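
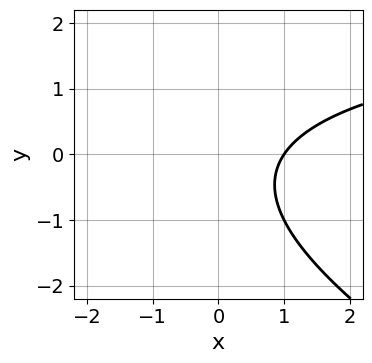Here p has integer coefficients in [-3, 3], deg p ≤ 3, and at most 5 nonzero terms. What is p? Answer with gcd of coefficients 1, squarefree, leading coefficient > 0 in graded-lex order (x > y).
(a) The degree is 2 — no degree-1 curve has this shape.
(b) Observable constraints: one x-axis crossing is at x = 1; it misses every integer gridline on the y-axis.
(c) These observations pin down the coefficients.

x*y + 2*y^2 - 3*x + y + 3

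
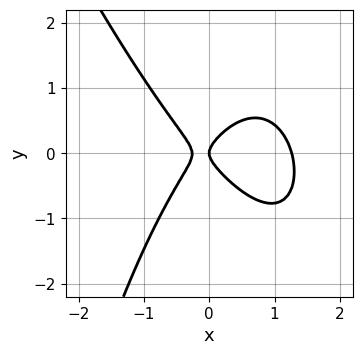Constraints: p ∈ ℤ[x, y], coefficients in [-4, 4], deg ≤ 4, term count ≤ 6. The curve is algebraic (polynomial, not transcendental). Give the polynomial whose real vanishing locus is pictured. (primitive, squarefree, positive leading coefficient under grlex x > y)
1. deg p = 3. The shape is more complex than any degree-2 curve.
2. Reading off the gridlines: it meets the x-axis at x = 0 (among the integer gridlines); it crosses the y-axis at the gridline y = 0.
3. Assembling these constraints gives the stated polynomial.

3*x^3 + x^2*y - 3*x^2 + 3*y^2 - x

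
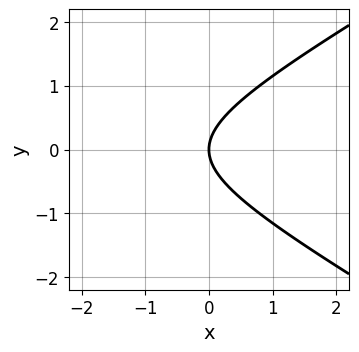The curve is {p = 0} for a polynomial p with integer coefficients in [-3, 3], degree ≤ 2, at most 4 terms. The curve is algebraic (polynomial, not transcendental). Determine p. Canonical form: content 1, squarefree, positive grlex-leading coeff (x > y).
x^2 - 3*y^2 + 3*x

First, the degree is 2 — no degree-1 curve has this shape.
Next, symmetries: the y ↦ −y reflection is a symmetry, so y appears only in even powers.
Then, against the integer gridlines: one y-axis crossing is at y = 0; it meets the x-axis at x = 0 (among the integer gridlines).
Finally, the integer polynomial consistent with all of this is the stated p.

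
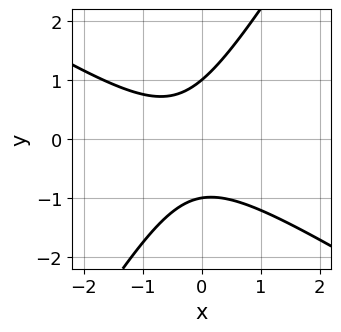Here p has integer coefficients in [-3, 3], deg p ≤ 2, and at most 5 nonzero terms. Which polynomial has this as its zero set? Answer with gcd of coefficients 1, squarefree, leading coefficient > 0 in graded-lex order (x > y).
(a) The degree is 2 — the shape is more complex than any degree-1 curve.
(b) Observable constraints: the y-axis gridline crossings are at y ∈ {-1, 1}; it misses every integer gridline on the x-axis.
(c) The integer polynomial consistent with all of this is the stated p.

3*x^2 + 3*x*y - 3*y^2 + 2*x + 3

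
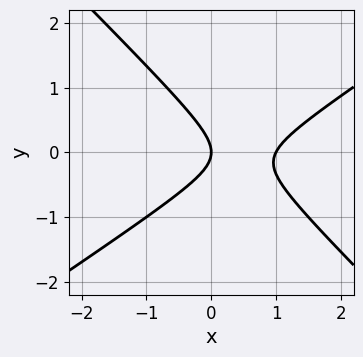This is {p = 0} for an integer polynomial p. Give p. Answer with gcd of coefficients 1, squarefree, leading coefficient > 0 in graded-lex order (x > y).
(a) The degree is 2 — a generic line meets the curve in up to 2 points.
(b) Observable constraints: one y-axis crossing is at y = 0; the x-axis gridline crossings are at x ∈ {0, 1}.
(c) Solving for integer coefficients yields p as stated.

2*x^2 - x*y - 3*y^2 - 2*x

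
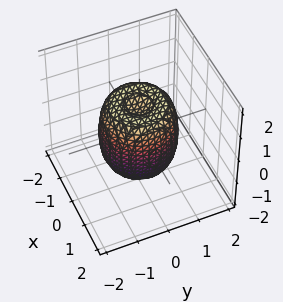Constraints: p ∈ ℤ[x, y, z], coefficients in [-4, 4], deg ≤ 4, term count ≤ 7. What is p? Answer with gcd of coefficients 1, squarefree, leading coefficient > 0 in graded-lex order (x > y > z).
2*x^4 + 4*x^2*y^2 + 2*y^4 - 2*x^2 - 2*y^2 + z^2 - 1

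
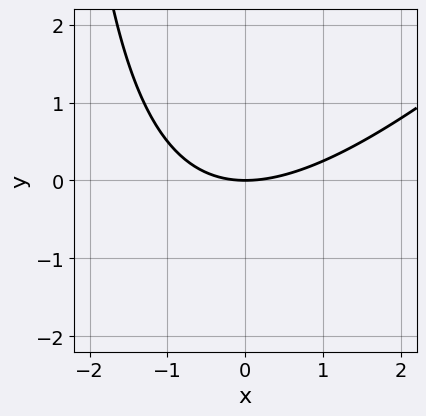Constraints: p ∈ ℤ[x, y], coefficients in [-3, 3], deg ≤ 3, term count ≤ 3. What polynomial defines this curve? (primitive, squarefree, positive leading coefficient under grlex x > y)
x^2 - x*y - 3*y

(a) The degree is 2 — no degree-1 curve has this shape.
(b) Reading off the gridlines: it crosses the y-axis at the gridline y = 0; it meets the x-axis at x = 0 (among the integer gridlines).
(c) Putting this together gives p.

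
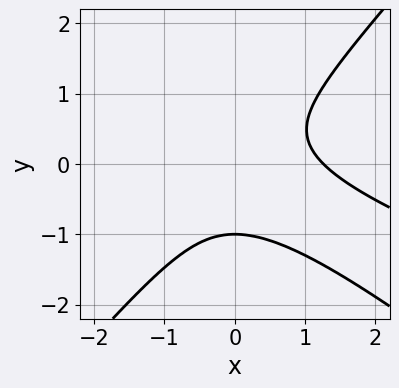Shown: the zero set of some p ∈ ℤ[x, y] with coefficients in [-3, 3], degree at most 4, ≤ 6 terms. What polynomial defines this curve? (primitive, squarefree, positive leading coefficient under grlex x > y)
1. deg p = 3. A generic line meets the curve in up to 3 points.
2. Checking where it meets the axes: it meets the y-axis at y = -1 (among the integer gridlines).
3. Putting this together gives p.

x^3 + 3*x^2*y - 3*y^3 - y^2 - 2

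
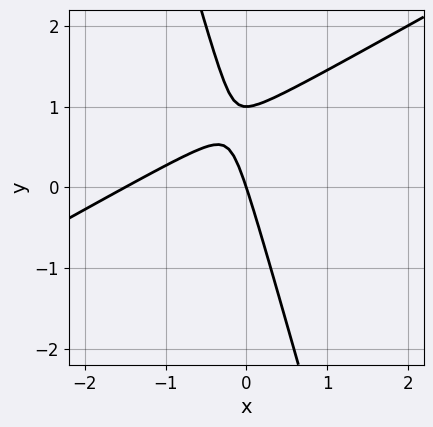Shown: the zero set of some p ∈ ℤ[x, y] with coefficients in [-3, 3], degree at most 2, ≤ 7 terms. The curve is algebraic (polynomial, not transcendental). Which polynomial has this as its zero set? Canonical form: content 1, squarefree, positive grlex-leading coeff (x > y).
2*x^2 - 3*x*y - y^2 + 3*x + y

First, the degree is 2 — no degree-1 curve has this shape.
Then, observable constraints: it crosses the x-axis at the gridline x = 0; the y-axis gridline crossings are at y ∈ {0, 1}.
Finally, assembling these constraints gives the stated polynomial.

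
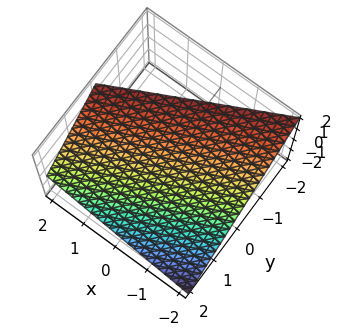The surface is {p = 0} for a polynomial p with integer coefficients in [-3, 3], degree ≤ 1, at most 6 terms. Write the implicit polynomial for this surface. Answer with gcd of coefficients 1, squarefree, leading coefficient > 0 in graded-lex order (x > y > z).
1. deg p = 1.
2. From the axis intercepts and sections: it crosses the y-axis at the gridline y = 1; one x-axis crossing is at x = -2; one z-axis crossing is at z = 1.
3. Solving for integer coefficients yields p as stated.

x - 2*y - 2*z + 2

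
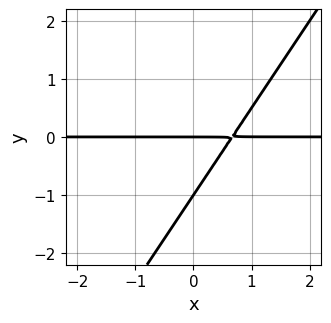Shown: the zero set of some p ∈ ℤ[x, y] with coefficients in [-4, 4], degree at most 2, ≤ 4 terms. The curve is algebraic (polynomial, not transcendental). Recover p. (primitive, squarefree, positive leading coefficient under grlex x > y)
First, the degree is 2 — the shape is more complex than any degree-1 curve.
Then, observable constraints: the y-axis gridline crossings are at y ∈ {-1, 0}; the visible x-axis segment lies entirely on the curve.
Finally, together with the visible shape, these determine p as stated.

3*x*y - 2*y^2 - 2*y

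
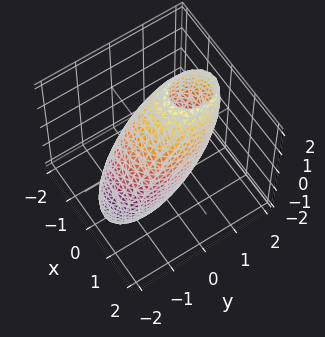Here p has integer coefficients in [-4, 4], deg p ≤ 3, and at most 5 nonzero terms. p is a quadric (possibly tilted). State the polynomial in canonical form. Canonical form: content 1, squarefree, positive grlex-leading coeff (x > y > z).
3*x^2 + 2*y^2 - 2*y*z + z^2 - 3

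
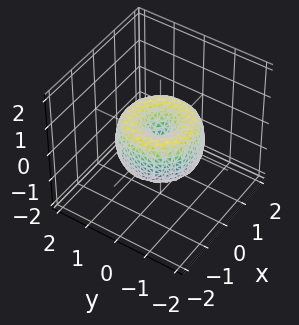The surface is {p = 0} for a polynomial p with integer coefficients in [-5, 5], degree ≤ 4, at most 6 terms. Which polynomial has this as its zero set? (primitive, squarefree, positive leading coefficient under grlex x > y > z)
2*x^4 + 4*x^2*y^2 + 2*y^4 - 3*x^2 - 3*y^2 + 2*z^2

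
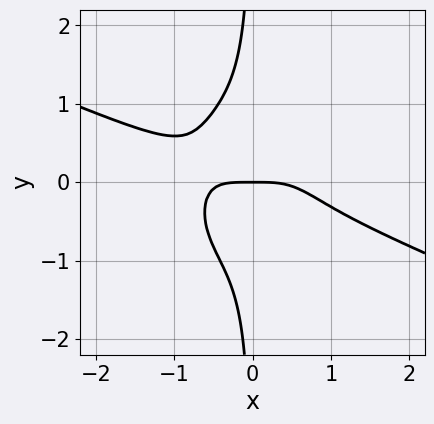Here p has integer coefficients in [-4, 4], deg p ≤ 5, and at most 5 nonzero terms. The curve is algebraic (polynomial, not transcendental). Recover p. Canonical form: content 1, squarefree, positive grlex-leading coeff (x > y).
x^4 + 2*x^3*y + 2*x*y^3 + y

The degree is 4 — a generic line meets the curve in up to 4 points.
From the visible intercepts: it crosses the y-axis at the gridline y = 0; it crosses the x-axis at the gridline x = 0.
Together with the visible shape, these determine p as stated.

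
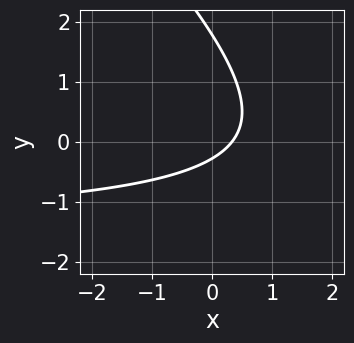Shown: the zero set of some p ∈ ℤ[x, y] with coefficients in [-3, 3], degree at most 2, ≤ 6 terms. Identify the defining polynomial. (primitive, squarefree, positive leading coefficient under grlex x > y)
2*x*y + 2*y^2 + 3*x - 3*y - 1

deg p = 2. No degree-1 curve has this shape.
Putting this together gives p.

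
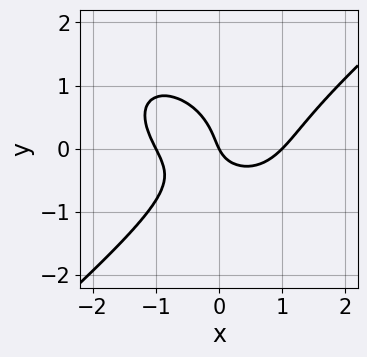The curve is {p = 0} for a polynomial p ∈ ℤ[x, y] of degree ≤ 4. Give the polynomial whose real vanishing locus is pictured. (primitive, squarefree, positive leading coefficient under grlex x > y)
First, the degree is 3 — no degree-2 curve has this shape.
Then, observable constraints: the x-axis gridline crossings are at x ∈ {-1, 0, 1}; it meets the y-axis at y = 0 (among the integer gridlines).
Finally, matching integer coefficients to the picture gives p.

2*x^3 - 3*y^3 - 3*x*y - 2*x - y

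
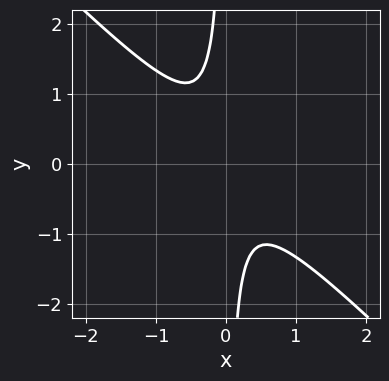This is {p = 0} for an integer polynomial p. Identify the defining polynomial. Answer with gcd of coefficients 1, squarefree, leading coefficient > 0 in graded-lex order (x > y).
3*x^2 + 3*x*y + 1

First, the degree is 2 — the shape is more complex than any degree-1 curve.
Then, observable constraints: no x-intercept at any integer in the box; no y-intercept at any integer in the box.
Finally, matching integer coefficients to the picture gives p.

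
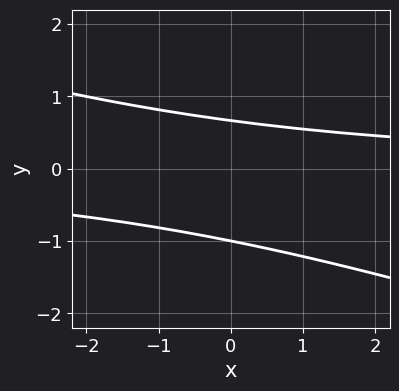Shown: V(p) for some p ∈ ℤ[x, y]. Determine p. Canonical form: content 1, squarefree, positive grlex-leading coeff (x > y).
x*y + 3*y^2 + y - 2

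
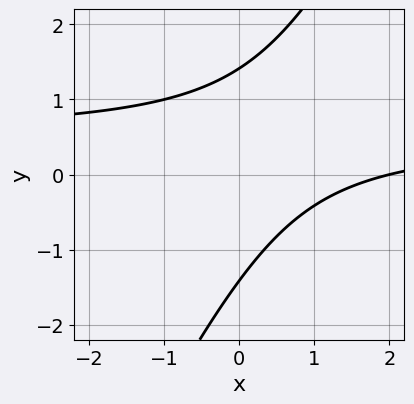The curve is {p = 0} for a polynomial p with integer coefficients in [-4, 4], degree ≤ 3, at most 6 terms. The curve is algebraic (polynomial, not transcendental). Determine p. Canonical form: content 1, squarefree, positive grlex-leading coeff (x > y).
(a) deg p = 2.
(b) Observable constraints: it crosses the x-axis at the gridline x = 2.
(c) Matching integer coefficients to the picture gives p.

2*x*y - y^2 - x + 2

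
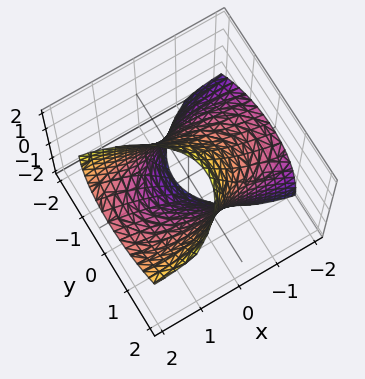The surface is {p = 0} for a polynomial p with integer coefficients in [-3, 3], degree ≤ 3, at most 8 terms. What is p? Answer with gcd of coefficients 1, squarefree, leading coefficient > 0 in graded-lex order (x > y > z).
x^2 - 3*x*z + 3*y^2 - 2*y*z + z^2 - 3

1. The degree is 2 — no degree-1 surface has this shape.
2. From the axis intercepts and sections: among the integer gridlines, it crosses the y-axis at y ∈ {-1, 1}.
3. Solving for integer coefficients yields p as stated.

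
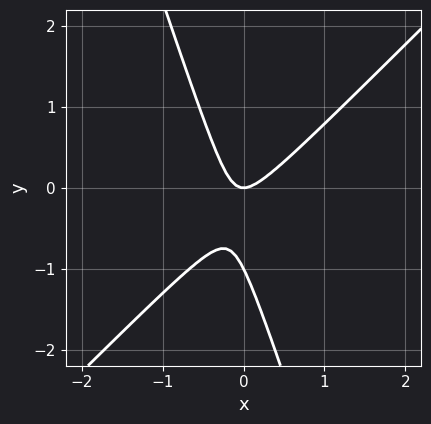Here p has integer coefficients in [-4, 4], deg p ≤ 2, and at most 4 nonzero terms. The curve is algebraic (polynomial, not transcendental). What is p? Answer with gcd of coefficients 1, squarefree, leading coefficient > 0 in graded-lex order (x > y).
1. The degree is 2 — no degree-1 curve has this shape.
2. From the visible intercepts: it meets the x-axis at x = 0 (among the integer gridlines); among the integer gridlines, it crosses the y-axis at y ∈ {-1, 0}.
3. Matching integer coefficients to the picture gives p.

3*x^2 - 2*x*y - y^2 - y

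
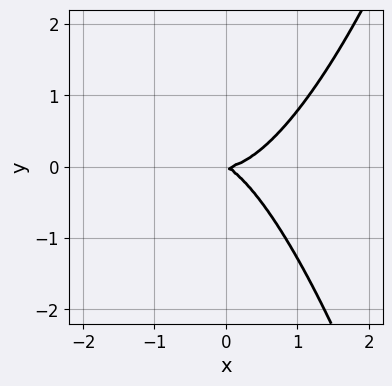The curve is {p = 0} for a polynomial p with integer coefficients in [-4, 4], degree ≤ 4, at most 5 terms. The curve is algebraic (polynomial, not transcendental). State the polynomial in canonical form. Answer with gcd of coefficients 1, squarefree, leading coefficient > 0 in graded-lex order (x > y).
(a) deg p = 3. A generic line meets the curve in up to 3 points.
(b) From the visible intercepts: one y-axis crossing is at y = 0; one x-axis crossing is at x = 0.
(c) Matching integer coefficients to the picture gives p.

2*x^3 - x*y - 2*y^2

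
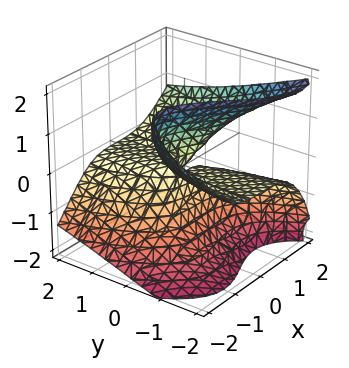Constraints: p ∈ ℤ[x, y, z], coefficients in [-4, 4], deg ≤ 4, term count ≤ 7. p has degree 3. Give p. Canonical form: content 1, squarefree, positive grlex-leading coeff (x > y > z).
x^3 - x*z^2 - z^3 - x*z - 3*y*z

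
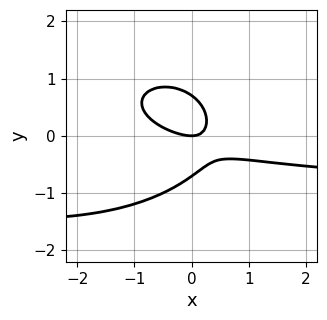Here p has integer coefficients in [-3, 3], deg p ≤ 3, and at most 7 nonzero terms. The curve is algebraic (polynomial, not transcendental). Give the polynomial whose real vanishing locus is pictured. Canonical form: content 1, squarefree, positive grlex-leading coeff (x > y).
Degree: no degree-2 curve has this shape, so deg p = 3.
From the axis intercepts and sections: it meets the x-axis at x = 0 (among the integer gridlines); it crosses the y-axis at the gridline y = 0.
Putting this together gives p.

x^2*y + 2*y^3 + x^2 + 2*x*y - y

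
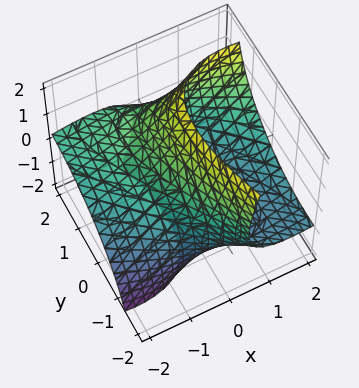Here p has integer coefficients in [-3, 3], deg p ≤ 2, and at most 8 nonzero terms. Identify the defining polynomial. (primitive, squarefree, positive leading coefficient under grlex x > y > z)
1. The degree is 2 — the shape is more complex than any degree-1 surface.
2. Matching integer coefficients to the picture gives p.

x^2 + 2*x*y - 3*x*z + y^2 + z^2 - 3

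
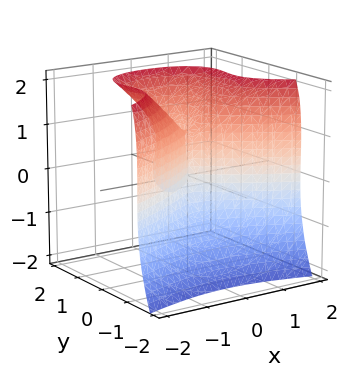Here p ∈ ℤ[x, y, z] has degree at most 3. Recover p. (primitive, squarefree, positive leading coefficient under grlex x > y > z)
(a) The degree is 3 — a generic line meets the surface in up to 3 points.
(b) Against the integer gridlines: among the integer gridlines, it crosses the z-axis at z ∈ {0, 1}; one x-axis crossing is at x = 0.
(c) Together with the visible shape, these determine p as stated.

3*y^3 - z^3 + 3*x^2 - 3*y^2 + z^2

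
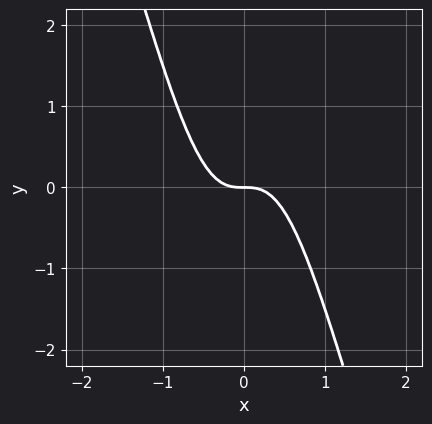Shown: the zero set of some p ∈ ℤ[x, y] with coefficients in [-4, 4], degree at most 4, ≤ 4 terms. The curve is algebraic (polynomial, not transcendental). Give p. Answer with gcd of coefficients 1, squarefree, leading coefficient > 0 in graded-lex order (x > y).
deg p = 3. A generic line meets the curve in up to 3 points.
From the visible intercepts: it meets the x-axis at x = 0 (among the integer gridlines); it meets the y-axis at y = 0 (among the integer gridlines).
Solving for integer coefficients yields p as stated.

3*x^3 + x^2*y + y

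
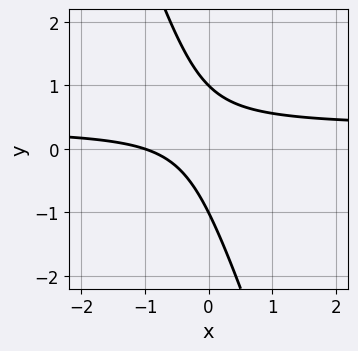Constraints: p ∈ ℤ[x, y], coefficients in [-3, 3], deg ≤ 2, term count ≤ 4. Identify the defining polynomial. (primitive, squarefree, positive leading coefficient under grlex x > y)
1. deg p = 2. A generic line meets the curve in up to 2 points.
2. Observable constraints: among the integer gridlines, it crosses the y-axis at y ∈ {-1, 1}; one x-axis crossing is at x = -1.
3. The integer polynomial consistent with all of this is the stated p.

3*x*y + y^2 - x - 1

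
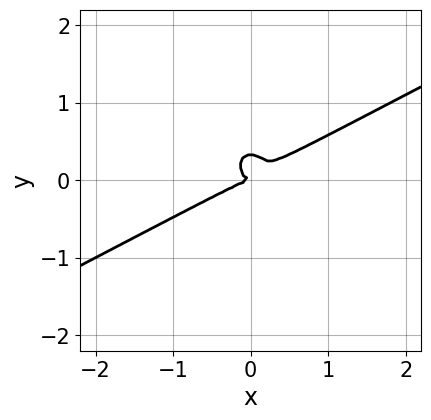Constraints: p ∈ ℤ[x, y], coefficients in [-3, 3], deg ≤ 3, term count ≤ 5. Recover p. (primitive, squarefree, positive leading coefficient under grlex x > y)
First, deg p = 3.
Next, from the axis intercepts and sections: one y-axis crossing is at y = 0; one x-axis crossing is at x = 0.
Finally, fitting integer coefficients to these (and the overall shape) gives p.

2*x^3 - 3*x^2*y - 3*y^3 + y^2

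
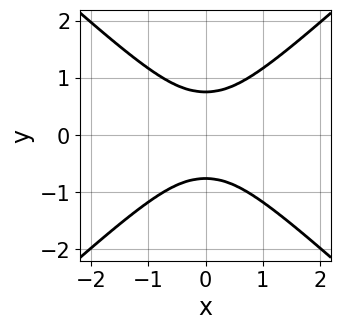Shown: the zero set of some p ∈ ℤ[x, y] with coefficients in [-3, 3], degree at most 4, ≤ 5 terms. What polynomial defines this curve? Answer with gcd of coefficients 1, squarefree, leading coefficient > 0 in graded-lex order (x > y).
3*x^4 - x^2*y^2 - 3*y^4 + 3*x^2 + 1

(a) The degree is 4 — the shape is more complex than any degree-3 curve.
(b) Symmetries: the y ↦ −y reflection is a symmetry, so y appears only in even powers; it's symmetric under x → −x, forcing even powers of x.
(c) Reading off the gridlines: no x-intercept at any integer in the box.
(d) Putting this together gives p.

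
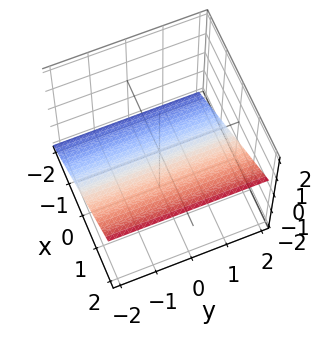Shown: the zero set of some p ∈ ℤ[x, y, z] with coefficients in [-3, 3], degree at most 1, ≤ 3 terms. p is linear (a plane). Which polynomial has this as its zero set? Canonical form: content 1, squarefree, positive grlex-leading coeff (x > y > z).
Degree: the surface is flat (a plane), so deg p = 1.
From the axis intercepts and sections: no y-intercept at any integer in the box; it crosses the x-axis at the gridline x = 1.
Putting this together gives p.

2*x - 3*z - 2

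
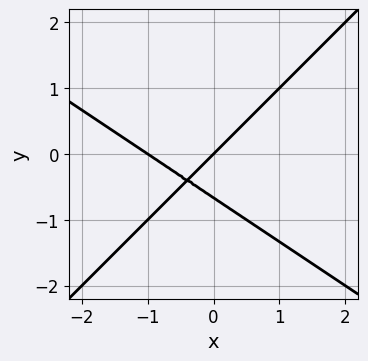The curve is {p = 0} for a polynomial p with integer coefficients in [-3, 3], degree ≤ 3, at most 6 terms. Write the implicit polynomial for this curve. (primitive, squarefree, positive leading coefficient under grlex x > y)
First, the degree is 2 — the shape is more complex than any degree-1 curve.
Then, observable constraints: one y-axis crossing is at y = 0; the x-axis gridline crossings are at x ∈ {-1, 0}.
Finally, putting this together gives p.

2*x^2 + x*y - 3*y^2 + 2*x - 2*y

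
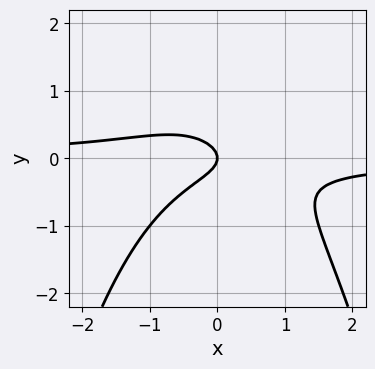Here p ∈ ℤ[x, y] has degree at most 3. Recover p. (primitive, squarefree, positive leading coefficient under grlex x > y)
The degree is 3 — no degree-2 curve has this shape.
From the axis intercepts and sections: it crosses the y-axis at the gridline y = 0; it crosses the x-axis at the gridline x = 0.
These observations pin down the coefficients.

2*x^2*y + 3*y^2 + x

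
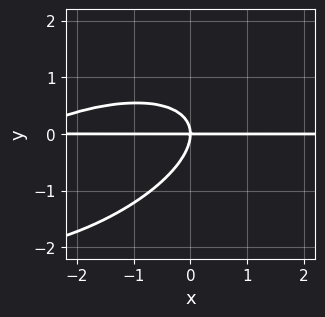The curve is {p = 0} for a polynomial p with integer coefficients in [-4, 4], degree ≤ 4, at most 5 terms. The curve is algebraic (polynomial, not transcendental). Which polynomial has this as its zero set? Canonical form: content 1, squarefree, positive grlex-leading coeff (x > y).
(a) deg p = 3. No degree-2 curve has this shape.
(b) Reading off the gridlines: one y-axis crossing is at y = 0; the visible x-axis segment lies entirely on the curve.
(c) Solving for integer coefficients yields p as stated.

x^2*y - 2*x*y^2 + 3*y^3 + 3*x*y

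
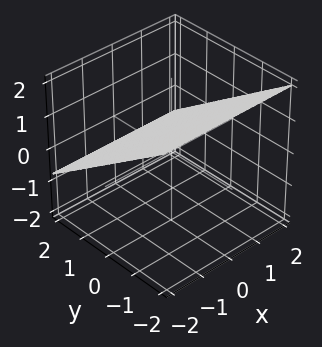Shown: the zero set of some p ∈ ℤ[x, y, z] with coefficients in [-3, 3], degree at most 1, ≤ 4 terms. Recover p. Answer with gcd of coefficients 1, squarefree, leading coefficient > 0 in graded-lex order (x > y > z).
(a) The degree is 1 — the surface is flat (a plane).
(b) Against the integer gridlines: it meets the y-axis at y = 1 (among the integer gridlines); it misses every integer gridline on the x-axis.
(c) Assembling these constraints gives the stated polynomial.

2*y + 3*z - 2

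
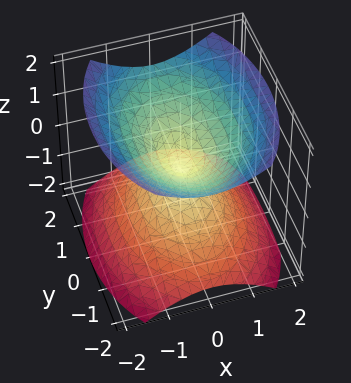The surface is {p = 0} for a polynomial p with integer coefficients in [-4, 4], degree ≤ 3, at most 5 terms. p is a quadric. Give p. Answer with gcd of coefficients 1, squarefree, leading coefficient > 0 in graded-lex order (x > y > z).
2*x^2 + y^2 - 2*z^2

(a) There are 2 components. Treating them together as one polynomial.
(b) deg p = 2. A double cone through the origin; a quadric.
(c) Symmetries: the x ↦ −x reflection is a symmetry, so x appears only in even powers; the z ↦ −z reflection is a symmetry, so z appears only in even powers; the y ↦ −y reflection is a symmetry, so y appears only in even powers.
(d) From the axis intercepts and sections: it meets the y-axis at y = 0 (among the integer gridlines); it meets the z-axis at z = 0 (among the integer gridlines).
(e) Fitting integer coefficients to these (and the overall shape) gives p.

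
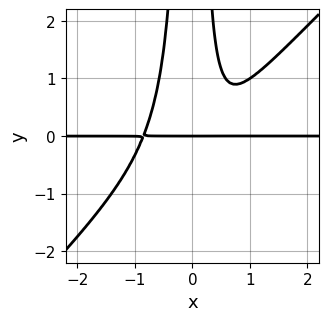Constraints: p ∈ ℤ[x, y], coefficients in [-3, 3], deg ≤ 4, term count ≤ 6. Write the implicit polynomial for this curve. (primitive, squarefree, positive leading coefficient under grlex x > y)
The degree is 4 — the shape is more complex than any degree-3 curve.
Observable constraints: every point of the x-axis in the box is on the curve; it meets the y-axis at y = 0 (among the integer gridlines).
Together with the visible shape, these determine p as stated.

3*x^3*y - 3*x^2*y^2 - x*y + y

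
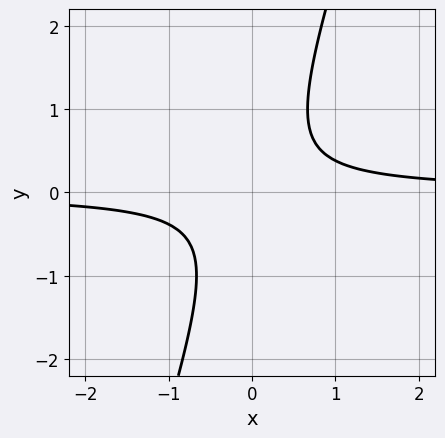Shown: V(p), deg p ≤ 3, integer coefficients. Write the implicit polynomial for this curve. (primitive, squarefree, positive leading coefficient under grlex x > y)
3*x*y - y^2 - 1

First, deg p = 2. The shape is more complex than any degree-1 curve.
Then, against the integer gridlines: the curve avoids every integer y-axis point in the box; it misses every integer gridline on the x-axis.
Finally, together with the visible shape, these determine p as stated.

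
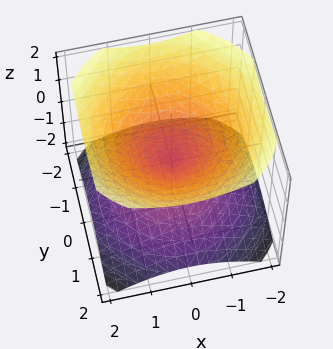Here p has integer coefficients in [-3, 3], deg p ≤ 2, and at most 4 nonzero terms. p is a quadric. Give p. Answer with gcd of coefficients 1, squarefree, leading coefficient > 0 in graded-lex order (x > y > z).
2*x^2 + 2*y^2 - 3*z^2

The picture has 2 separate pieces. They look like related sheets of one shape, so recover p as a whole.
The degree is 2 — two nappes meeting at a single point; a quadric.
Symmetries: the surface is invariant under rotation about z: p = q(x² + y², z); it's symmetric under z → −z, forcing even powers of z.
Checking where it meets the axes: a circular section at z = -1 has radius between 1 and 2; one x-axis crossing is at x = 0; it crosses the z-axis at the gridline z = 0; it meets the y-axis at y = 0 (among the integer gridlines).
Together with the visible shape, these determine p as stated.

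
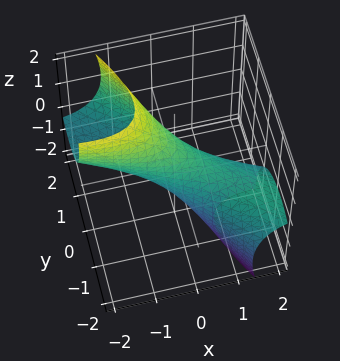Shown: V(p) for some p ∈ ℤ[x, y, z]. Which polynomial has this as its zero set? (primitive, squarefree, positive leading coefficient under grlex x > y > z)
First, degree: a generic line meets the surface in up to 2 points, so deg p = 2.
Next, from the axis intercepts and sections: among the integer gridlines, it crosses the x-axis at x ∈ {-1, 1}; among the integer gridlines, it crosses the z-axis at z ∈ {-1, 1}.
Finally, the integer polynomial consistent with all of this is the stated p.

x^2 + 3*x*y + 2*x*z + 2*y^2 + z^2 - 1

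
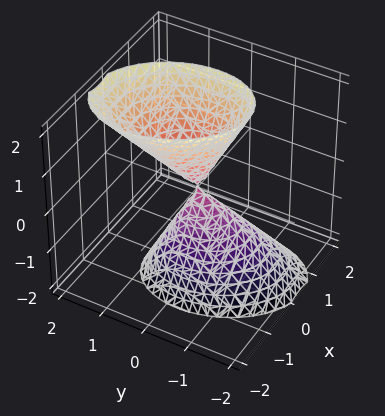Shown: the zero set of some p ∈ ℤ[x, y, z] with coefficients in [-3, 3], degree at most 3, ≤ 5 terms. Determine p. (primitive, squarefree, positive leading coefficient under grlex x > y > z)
First, the picture has 2 separate pieces. Treating them together as one polynomial.
Then, the degree is 2 — no degree-1 surface has this shape.
Next, from the visible intercepts: one z-axis crossing is at z = 0; one x-axis crossing is at x = 0; it crosses the y-axis at the gridline y = 0.
Finally, assembling these constraints gives the stated polynomial.

3*x^2 + x*y + 2*y^2 - y*z - z^2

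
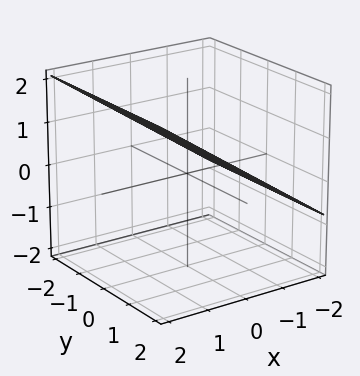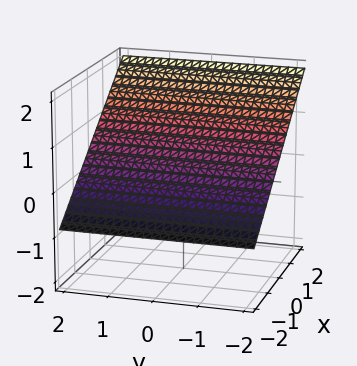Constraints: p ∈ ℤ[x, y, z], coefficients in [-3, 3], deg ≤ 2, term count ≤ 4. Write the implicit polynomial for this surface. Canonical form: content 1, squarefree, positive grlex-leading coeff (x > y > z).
First, deg p = 1.
Next, from the axis intercepts and sections: one x-axis crossing is at x = -1; the surface avoids every integer y-axis point in the box.
Finally, solving for integer coefficients yields p as stated.

2*x - 3*z + 2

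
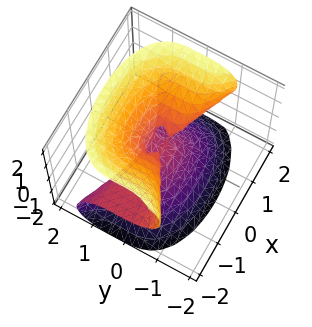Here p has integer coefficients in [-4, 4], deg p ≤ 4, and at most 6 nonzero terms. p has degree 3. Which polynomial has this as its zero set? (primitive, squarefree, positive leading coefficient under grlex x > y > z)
1. deg p = 3.
2. Observable constraints: it meets the z-axis at z = 0 (among the integer gridlines); the visible x-axis segment lies entirely on the surface; one y-axis crossing is at y = 0.
3. Assembling these constraints gives the stated polynomial.

x^2*z + 2*y^3 - z^3 - y^2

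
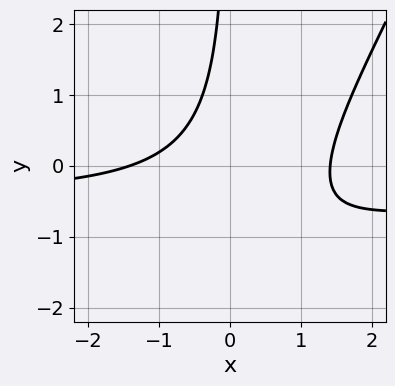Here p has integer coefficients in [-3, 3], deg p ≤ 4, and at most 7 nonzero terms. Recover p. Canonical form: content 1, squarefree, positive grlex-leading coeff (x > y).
2*x^2*y - x*y^2 + x^2 - 3*x*y - 2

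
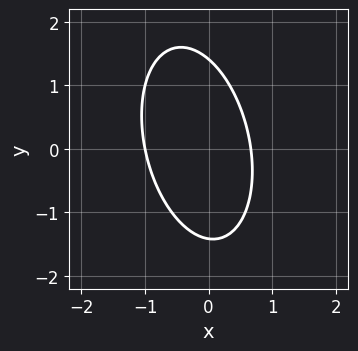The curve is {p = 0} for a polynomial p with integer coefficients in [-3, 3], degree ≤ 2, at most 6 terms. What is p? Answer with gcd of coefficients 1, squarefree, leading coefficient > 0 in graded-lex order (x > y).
First, the degree is 2 — the shape is more complex than any degree-1 curve.
Then, observable constraints: it meets the x-axis at x = -1 (among the integer gridlines).
Finally, solving for integer coefficients yields p as stated.

3*x^2 + x*y + y^2 + x - 2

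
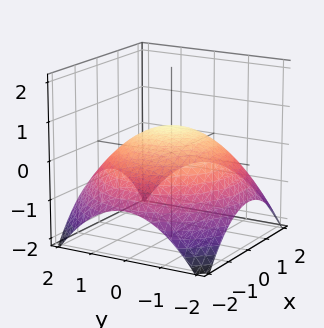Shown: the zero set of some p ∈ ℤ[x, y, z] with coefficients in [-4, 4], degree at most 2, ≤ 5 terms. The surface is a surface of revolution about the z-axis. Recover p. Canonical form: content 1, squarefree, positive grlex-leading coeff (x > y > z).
deg p = 2. The shape is more complex than any degree-1 surface.
Symmetry: the surface is invariant under rotation about z: p = q(x² + y², z).
From the visible intercepts: a circular section at z = 0 has radius between 1 and 2.
Solving for integer coefficients yields p as stated.

x^2 + y^2 + 3*z - 2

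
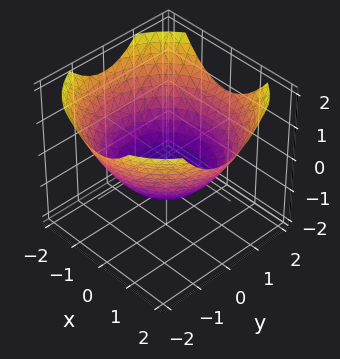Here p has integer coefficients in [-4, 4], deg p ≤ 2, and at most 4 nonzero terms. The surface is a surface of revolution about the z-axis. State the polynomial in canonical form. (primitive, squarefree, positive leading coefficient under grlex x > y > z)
(a) deg p = 2. No degree-1 surface has this shape.
(b) By symmetry, the z-axis is an axis of rotation, so x and y enter only as x² + y².
(c) Against the integer gridlines: a circular section at z = 0 has radius between 1 and 2; it crosses the z-axis at the gridline z = -1.
(d) Fitting integer coefficients to these (and the overall shape) gives p.

x^2 + y^2 - 2*z - 2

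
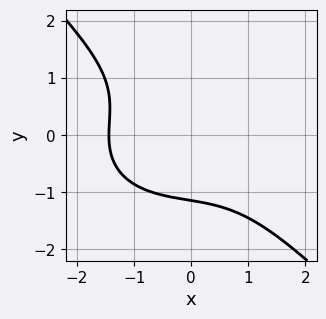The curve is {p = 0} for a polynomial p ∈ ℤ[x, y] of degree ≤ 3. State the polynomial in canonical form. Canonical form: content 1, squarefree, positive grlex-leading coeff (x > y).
First, the degree is 3 — no degree-2 curve has this shape.
Finally, the integer polynomial consistent with all of this is the stated p.

x^3 + x*y^2 + 2*y^3 + 3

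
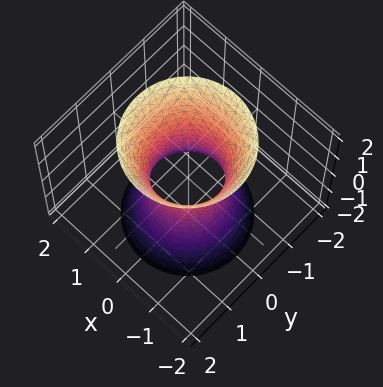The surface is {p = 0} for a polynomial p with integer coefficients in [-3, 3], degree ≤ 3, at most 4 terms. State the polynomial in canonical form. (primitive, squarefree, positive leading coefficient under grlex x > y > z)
3*x^2 + 3*y^2 - z^2 - 2

(a) Degree: one connected sheet with a waist; a quadric, so deg p = 2.
(b) Symmetries: the z ↦ −z reflection is a symmetry, so z appears only in even powers; rotational symmetry about the z-axis ⇒ p depends on x, y only through x² + y².
(c) Checking where it meets the axes: a circular section at z = 1 has radius exactly 1; no z-intercept at any integer in the box.
(d) The integer polynomial consistent with all of this is the stated p.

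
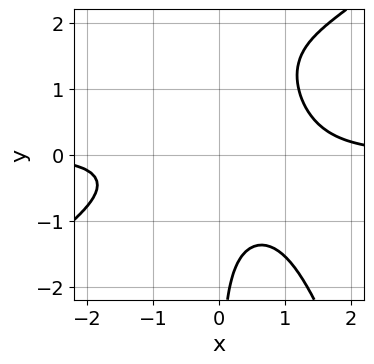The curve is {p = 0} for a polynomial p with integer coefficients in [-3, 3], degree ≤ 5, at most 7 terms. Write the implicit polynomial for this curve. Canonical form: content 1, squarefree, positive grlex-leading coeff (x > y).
2*x^3*y - 2*x^2*y^2 - x*y^3 + 3*x*y^2 - 3

(a) The degree is 4 — the shape is more complex than any degree-3 curve.
(b) From the axis intercepts and sections: the curve avoids every integer x-axis point in the box; no y-intercept at any integer in the box.
(c) These observations pin down the coefficients.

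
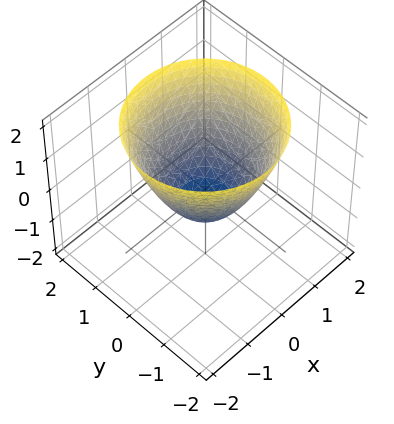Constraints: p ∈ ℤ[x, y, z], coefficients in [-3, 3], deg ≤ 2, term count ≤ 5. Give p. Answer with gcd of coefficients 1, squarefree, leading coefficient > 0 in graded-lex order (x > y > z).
3*x^2 + 3*y^2 - 3*z - 2

1. The degree is 2 — the shape is more complex than any degree-1 surface.
2. Symmetries: the surface is invariant under rotation about z: p = q(x² + y², z).
3. Reading off the gridlines: a circular section at z = 1 has radius between 1 and 2.
4. The integer polynomial consistent with all of this is the stated p.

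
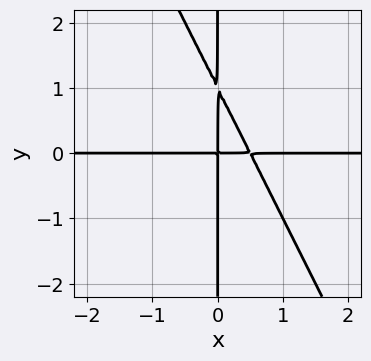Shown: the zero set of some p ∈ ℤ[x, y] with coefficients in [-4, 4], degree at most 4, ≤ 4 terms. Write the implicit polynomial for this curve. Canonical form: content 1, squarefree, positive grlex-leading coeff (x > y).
First, degree: a generic line meets the curve in up to 3 points, so deg p = 3.
Next, checking where it meets the axes: the visible x-axis segment lies entirely on the curve; the visible y-axis segment lies entirely on the curve.
Finally, putting this together gives p.

2*x^2*y + x*y^2 - x*y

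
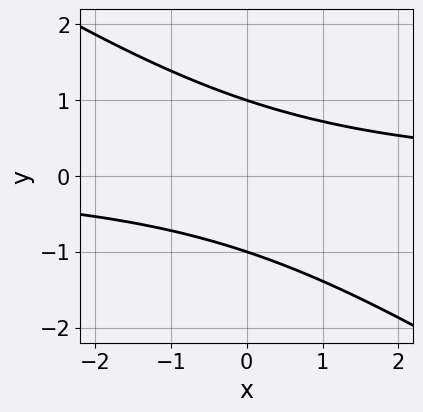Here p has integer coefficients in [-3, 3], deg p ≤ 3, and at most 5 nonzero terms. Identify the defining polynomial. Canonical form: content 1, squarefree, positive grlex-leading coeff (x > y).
First, degree: no degree-1 curve has this shape, so deg p = 2.
Then, against the integer gridlines: no x-intercept at any integer in the box; the y-axis gridline crossings are at y ∈ {-1, 1}.
Finally, together with the visible shape, these determine p as stated.

2*x*y + 3*y^2 - 3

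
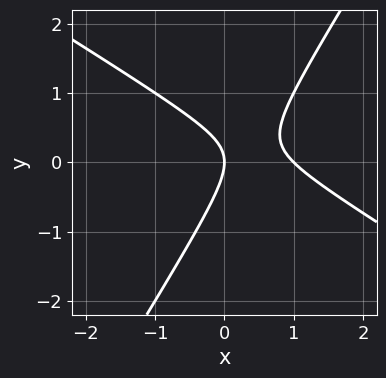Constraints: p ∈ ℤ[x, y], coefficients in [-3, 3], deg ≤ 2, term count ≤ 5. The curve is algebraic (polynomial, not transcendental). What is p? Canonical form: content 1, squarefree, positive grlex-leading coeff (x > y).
x^2 + x*y - y^2 - x

1. The degree is 2 — no degree-1 curve has this shape.
2. Checking where it meets the axes: it crosses the y-axis at the gridline y = 0; among the integer gridlines, it crosses the x-axis at x ∈ {0, 1}.
3. Together with the visible shape, these determine p as stated.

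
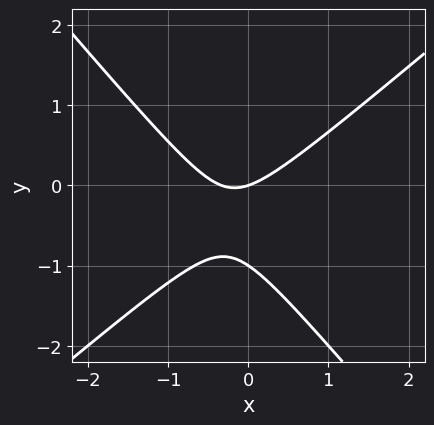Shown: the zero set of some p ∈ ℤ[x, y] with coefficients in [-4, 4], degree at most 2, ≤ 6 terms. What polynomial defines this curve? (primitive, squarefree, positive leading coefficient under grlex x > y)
3*x^2 - x*y - 3*y^2 + x - 3*y

First, deg p = 2. A generic line meets the curve in up to 2 points.
Next, reading off the gridlines: the y-axis gridline crossings are at y ∈ {-1, 0}; it crosses the x-axis at the gridline x = 0.
Finally, solving for integer coefficients yields p as stated.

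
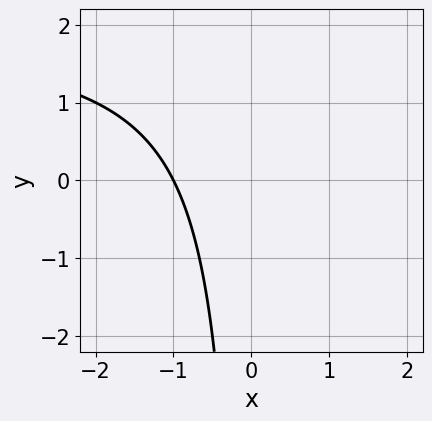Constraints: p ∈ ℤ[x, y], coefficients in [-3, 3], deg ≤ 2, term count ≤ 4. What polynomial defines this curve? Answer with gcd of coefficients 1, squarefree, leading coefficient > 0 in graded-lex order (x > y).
x*y - 2*x - 2

deg p = 2. A generic line meets the curve in up to 2 points.
From the axis intercepts and sections: it misses every integer gridline on the y-axis; it meets the x-axis at x = -1 (among the integer gridlines).
These observations pin down the coefficients.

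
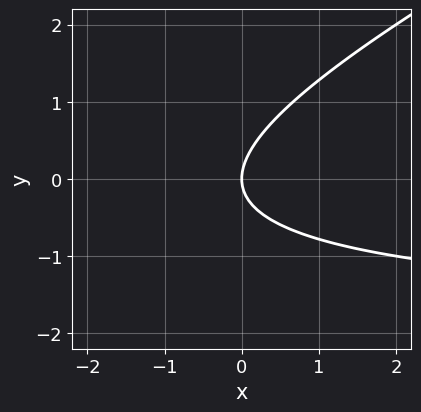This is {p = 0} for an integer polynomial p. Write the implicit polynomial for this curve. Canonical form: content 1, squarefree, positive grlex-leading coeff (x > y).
First, degree: no degree-1 curve has this shape, so deg p = 2.
Next, reading off the gridlines: it meets the y-axis at y = 0 (among the integer gridlines); one x-axis crossing is at x = 0.
Finally, matching integer coefficients to the picture gives p.

x*y - 2*y^2 + 2*x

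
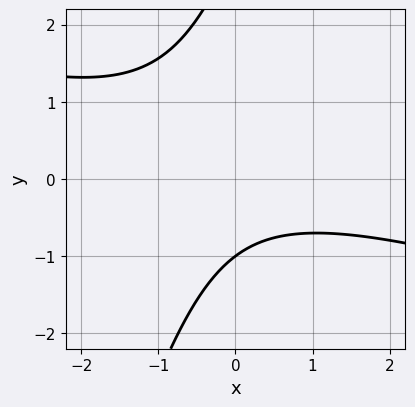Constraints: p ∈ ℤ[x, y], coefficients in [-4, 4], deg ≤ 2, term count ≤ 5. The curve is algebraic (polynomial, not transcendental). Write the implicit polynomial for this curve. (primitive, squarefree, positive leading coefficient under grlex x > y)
The degree is 2 — the shape is more complex than any degree-1 curve.
From the visible intercepts: it crosses the y-axis at the gridline y = -1; no x-intercept at any integer in the box.
The integer polynomial consistent with all of this is the stated p.

x^2 + 3*x*y - y^2 + 2*y + 3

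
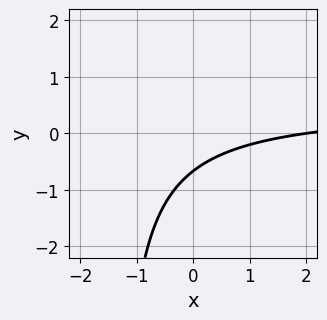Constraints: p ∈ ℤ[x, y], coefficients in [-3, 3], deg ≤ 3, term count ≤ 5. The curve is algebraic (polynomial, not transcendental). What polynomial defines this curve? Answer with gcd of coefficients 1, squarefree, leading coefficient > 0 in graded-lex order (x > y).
First, deg p = 2. No degree-1 curve has this shape.
Then, observable constraints: one x-axis crossing is at x = 2.
Finally, assembling these constraints gives the stated polynomial.

2*x*y - x + 3*y + 2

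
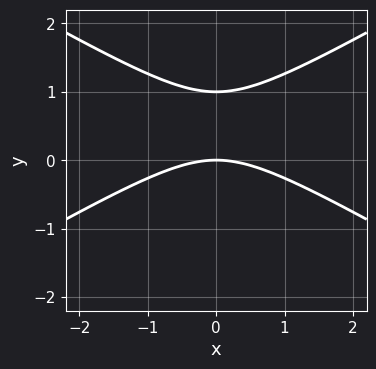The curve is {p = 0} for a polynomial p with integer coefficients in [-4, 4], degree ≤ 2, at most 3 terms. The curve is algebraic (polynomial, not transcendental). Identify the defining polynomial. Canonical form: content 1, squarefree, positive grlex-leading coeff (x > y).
x^2 - 3*y^2 + 3*y

1. deg p = 2.
2. Symmetries: mirror symmetry x ↦ −x ⇒ only even powers of x.
3. Observable constraints: one x-axis crossing is at x = 0; the y-axis gridline crossings are at y ∈ {0, 1}.
4. Solving for integer coefficients yields p as stated.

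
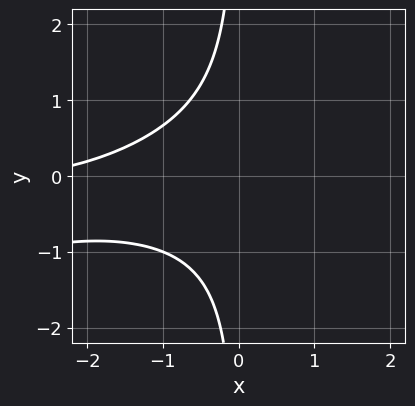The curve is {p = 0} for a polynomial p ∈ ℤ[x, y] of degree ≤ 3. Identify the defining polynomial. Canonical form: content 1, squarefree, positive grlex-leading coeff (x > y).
x^2*y - 3*x*y^2 - x - 3

The degree is 3 — a generic line meets the curve in up to 3 points.
From the axis intercepts and sections: no y-intercept at any integer in the box; no x-intercept at any integer in the box.
Putting this together gives p.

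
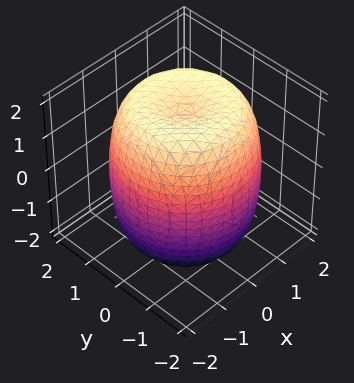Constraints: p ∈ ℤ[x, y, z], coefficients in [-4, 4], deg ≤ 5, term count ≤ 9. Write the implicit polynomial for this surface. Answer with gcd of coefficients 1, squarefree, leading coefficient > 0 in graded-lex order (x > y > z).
x^4 + 2*x^2*y^2 + y^4 - 2*x^2 - 2*y^2 + z^2 - 3

Degree: a generic line meets the surface in up to 4 points, so deg p = 4.
Symmetries: rotational symmetry about the z-axis ⇒ p depends on x, y only through x² + y².
From the axis intercepts and sections: a circular section at z = -2 has radius exactly 1.
Solving for integer coefficients yields p as stated.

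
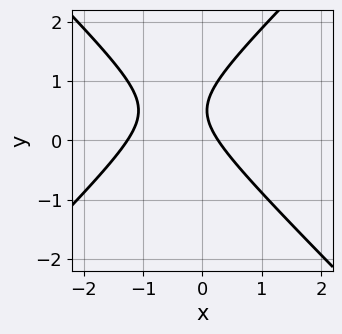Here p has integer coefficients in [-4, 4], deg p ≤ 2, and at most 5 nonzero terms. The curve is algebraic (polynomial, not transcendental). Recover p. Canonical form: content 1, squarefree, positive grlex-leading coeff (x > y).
3*x^2 - 3*y^2 + 3*x + 3*y - 1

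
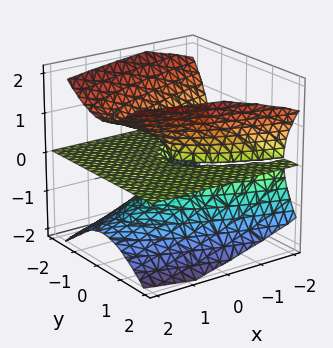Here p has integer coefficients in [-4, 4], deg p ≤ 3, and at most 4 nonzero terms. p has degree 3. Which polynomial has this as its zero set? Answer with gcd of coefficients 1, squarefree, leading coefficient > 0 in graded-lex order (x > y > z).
I count 2 distinct pieces.
Degree: no degree-2 surface has this shape, so deg p = 3.
Observable constraints: it meets the z-axis at z = 0 (among the integer gridlines); every point of the x-axis in the box is on the surface.
Putting this together gives p.

y^2*z - z^3 + x*z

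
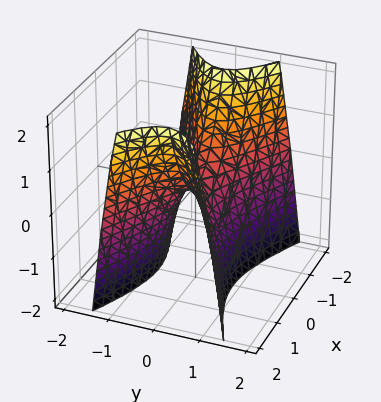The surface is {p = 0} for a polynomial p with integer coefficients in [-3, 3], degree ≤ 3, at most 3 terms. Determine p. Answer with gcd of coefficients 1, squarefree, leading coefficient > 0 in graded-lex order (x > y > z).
First, deg p = 2.
Next, symmetries: it's symmetric under x → −x, forcing even powers of x; the y ↦ −y reflection is a symmetry, so y appears only in even powers.
Next, checking where it meets the axes: it crosses the y-axis at the gridline y = 0; it crosses the x-axis at the gridline x = 0.
Finally, putting this together gives p.

x^2 - 3*y^2 - z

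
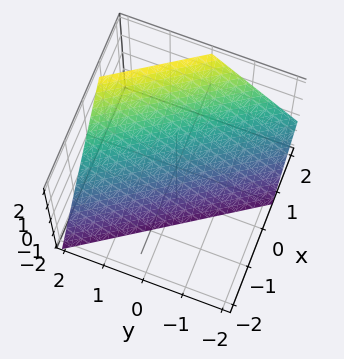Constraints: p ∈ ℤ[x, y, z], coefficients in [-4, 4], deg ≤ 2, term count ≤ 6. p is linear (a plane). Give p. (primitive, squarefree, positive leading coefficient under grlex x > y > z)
3*x + 2*y - 2*z - 2

Degree: the surface is flat (a plane), so deg p = 1.
Reading off the gridlines: one z-axis crossing is at z = -1; it crosses the y-axis at the gridline y = 1.
Putting this together gives p.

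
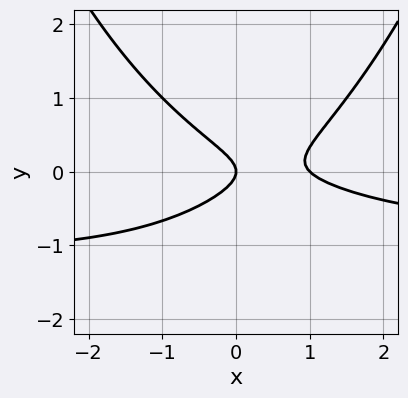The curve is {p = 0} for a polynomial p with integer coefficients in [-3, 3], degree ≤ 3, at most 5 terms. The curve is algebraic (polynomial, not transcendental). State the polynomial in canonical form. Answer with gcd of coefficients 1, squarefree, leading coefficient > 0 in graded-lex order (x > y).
x^2*y + x^2 - 3*y^2 - x

The degree is 3 — a generic line meets the curve in up to 3 points.
From the axis intercepts and sections: the x-axis gridline crossings are at x ∈ {0, 1}; one y-axis crossing is at y = 0.
These observations pin down the coefficients.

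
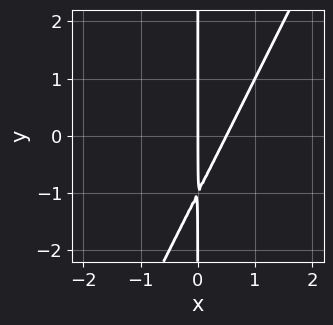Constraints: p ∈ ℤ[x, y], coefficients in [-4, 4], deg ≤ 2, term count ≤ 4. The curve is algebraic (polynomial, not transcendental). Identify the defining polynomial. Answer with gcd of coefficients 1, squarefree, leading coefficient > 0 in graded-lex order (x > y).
2*x^2 - x*y - x

1. deg p = 2. The shape is more complex than any degree-1 curve.
2. Reading off the gridlines: the visible y-axis segment lies entirely on the curve; it meets the x-axis at x = 0 (among the integer gridlines).
3. Matching integer coefficients to the picture gives p.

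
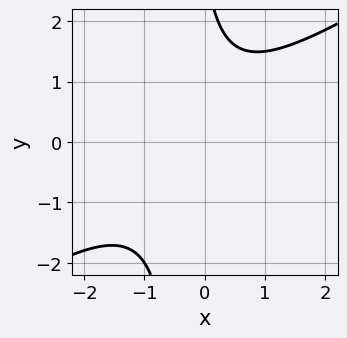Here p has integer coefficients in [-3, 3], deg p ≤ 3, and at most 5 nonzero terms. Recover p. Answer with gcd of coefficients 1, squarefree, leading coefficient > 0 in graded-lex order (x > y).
Degree: a generic line meets the curve in up to 2 points, so deg p = 2.
Observable constraints: no x-intercept at any integer in the box; the curve avoids every integer y-axis point in the box.
Together with the visible shape, these determine p as stated.

2*x^2 - 3*x*y + x - y + 3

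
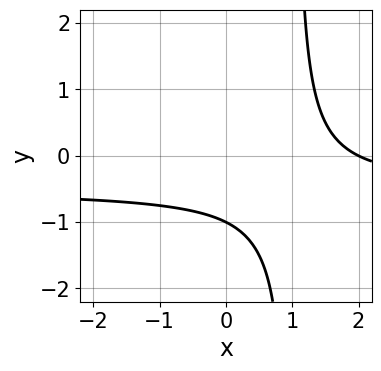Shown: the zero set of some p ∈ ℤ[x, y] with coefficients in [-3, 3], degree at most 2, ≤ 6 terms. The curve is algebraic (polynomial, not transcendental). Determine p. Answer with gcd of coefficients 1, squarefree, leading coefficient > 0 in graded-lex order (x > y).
2*x*y + x - 2*y - 2

(a) The degree is 2 — a generic line meets the curve in up to 2 points.
(b) From the axis intercepts and sections: it meets the x-axis at x = 2 (among the integer gridlines); it crosses the y-axis at the gridline y = -1.
(c) Putting this together gives p.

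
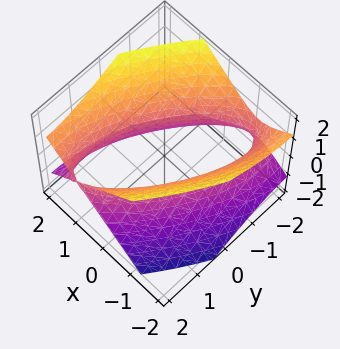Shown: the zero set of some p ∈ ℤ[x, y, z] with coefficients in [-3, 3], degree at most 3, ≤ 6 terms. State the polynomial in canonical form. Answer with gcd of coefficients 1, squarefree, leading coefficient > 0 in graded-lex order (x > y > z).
2*x^2 - 2*x*y + y^2 - 2*z^2 - 2

First, deg p = 2.
Next, observable constraints: it misses every integer gridline on the z-axis; among the integer gridlines, it crosses the x-axis at x ∈ {-1, 1}.
Finally, solving for integer coefficients yields p as stated.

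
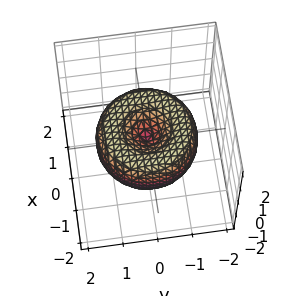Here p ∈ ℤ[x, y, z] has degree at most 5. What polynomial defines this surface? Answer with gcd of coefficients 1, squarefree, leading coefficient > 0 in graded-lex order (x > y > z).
x^4 + 2*x^2*y^2 + y^4 - 2*x^2 - 2*y^2 + 2*z^2

First, deg p = 4. No degree-3 surface has this shape.
Then, symmetries: the z-axis is an axis of rotation, so x and y enter only as x² + y².
Then, from the visible intercepts: it crosses the x-axis at the gridline x = 0; it meets the y-axis at y = 0 (among the integer gridlines).
Finally, putting this together gives p.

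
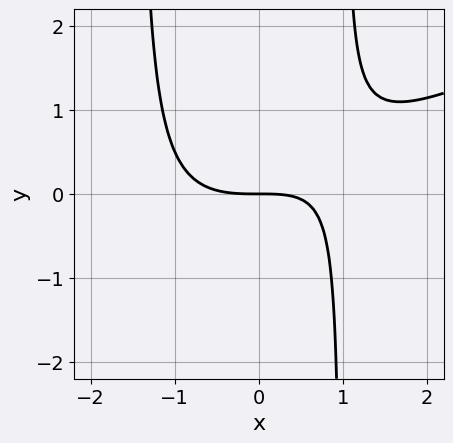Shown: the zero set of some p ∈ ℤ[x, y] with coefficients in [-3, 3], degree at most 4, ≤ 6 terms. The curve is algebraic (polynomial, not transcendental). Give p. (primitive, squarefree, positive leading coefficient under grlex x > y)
x^3 - 2*x^2*y - x*y + 3*y

Degree: a generic line meets the curve in up to 3 points, so deg p = 3.
From the visible intercepts: it crosses the x-axis at the gridline x = 0; one y-axis crossing is at y = 0.
Fitting integer coefficients to these (and the overall shape) gives p.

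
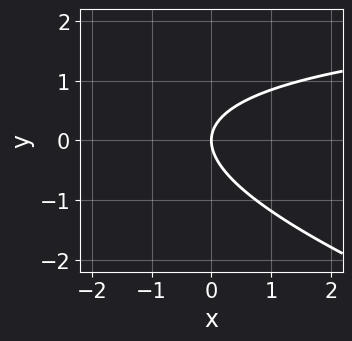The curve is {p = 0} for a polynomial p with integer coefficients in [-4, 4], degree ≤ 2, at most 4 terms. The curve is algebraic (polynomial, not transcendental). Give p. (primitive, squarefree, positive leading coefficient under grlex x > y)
x*y + 3*y^2 - 3*x

(a) Degree: a generic line meets the curve in up to 2 points, so deg p = 2.
(b) Reading off the gridlines: it meets the y-axis at y = 0 (among the integer gridlines); it crosses the x-axis at the gridline x = 0.
(c) Solving for integer coefficients yields p as stated.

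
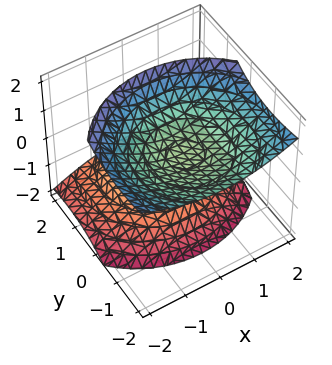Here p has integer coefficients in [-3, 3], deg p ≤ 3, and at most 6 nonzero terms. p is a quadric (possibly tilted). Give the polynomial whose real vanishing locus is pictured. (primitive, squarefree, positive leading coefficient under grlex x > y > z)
2*x^2 + 2*y^2 + 3*y*z - 3*z^2 + 2

There are 2 components. They look like related sheets of one shape, so recover p as a whole.
The degree is 2 — no degree-1 surface has this shape.
From the visible intercepts: no x-intercept at any integer in the box; no y-intercept at any integer in the box.
Solving for integer coefficients yields p as stated.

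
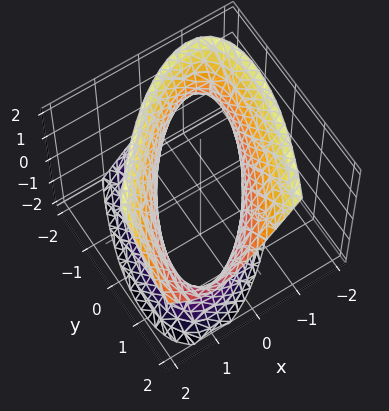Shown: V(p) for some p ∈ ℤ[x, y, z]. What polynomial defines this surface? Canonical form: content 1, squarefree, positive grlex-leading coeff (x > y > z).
Degree: no degree-1 surface has this shape, so deg p = 2.
Reading off the gridlines: among the integer gridlines, it crosses the x-axis at x ∈ {-1, 1}; it misses every integer gridline on the z-axis.
The integer polynomial consistent with all of this is the stated p.

2*x^2 - 2*x*y + y^2 - y*z - z^2 - 2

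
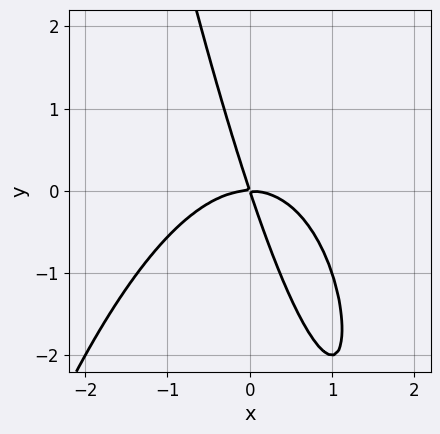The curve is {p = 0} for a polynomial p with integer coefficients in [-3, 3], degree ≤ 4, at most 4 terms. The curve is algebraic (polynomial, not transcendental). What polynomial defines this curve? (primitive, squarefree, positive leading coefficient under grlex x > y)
2*x^3 + 3*x*y + y^2

First, degree: a generic line meets the curve in up to 3 points, so deg p = 3.
Next, reading off the gridlines: it meets the x-axis at x = 0 (among the integer gridlines); it meets the y-axis at y = 0 (among the integer gridlines).
Finally, assembling these constraints gives the stated polynomial.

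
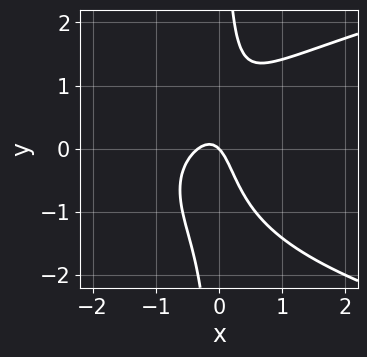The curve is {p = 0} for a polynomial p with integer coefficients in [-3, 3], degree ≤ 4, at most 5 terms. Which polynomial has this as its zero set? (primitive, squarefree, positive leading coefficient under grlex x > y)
2*x*y^2 - 3*x^2 + x*y - x - y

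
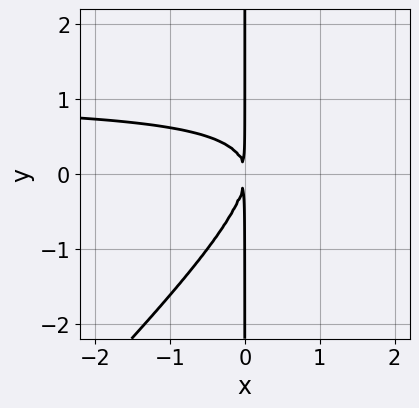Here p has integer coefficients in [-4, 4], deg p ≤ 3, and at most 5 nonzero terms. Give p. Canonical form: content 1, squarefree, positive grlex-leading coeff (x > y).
x^2*y - x*y^2 - x^2

The degree is 3 — a generic line meets the curve in up to 3 points.
Checking where it meets the axes: the visible y-axis segment lies entirely on the curve.
These observations pin down the coefficients.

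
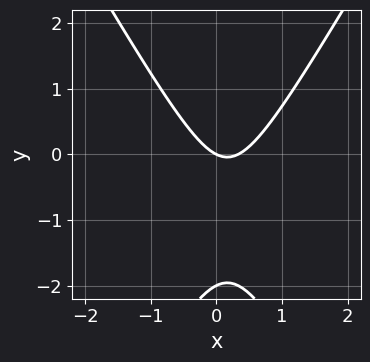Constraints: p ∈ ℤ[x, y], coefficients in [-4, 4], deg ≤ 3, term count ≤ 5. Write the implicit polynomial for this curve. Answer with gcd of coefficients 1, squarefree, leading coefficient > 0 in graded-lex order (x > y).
1. The degree is 2 — a generic line meets the curve in up to 2 points.
2. Checking where it meets the axes: the y-axis gridline crossings are at y ∈ {-2, 0}; it meets the x-axis at x = 0 (among the integer gridlines).
3. Matching integer coefficients to the picture gives p.

3*x^2 - y^2 - x - 2*y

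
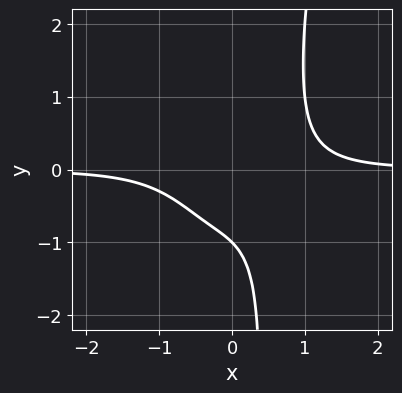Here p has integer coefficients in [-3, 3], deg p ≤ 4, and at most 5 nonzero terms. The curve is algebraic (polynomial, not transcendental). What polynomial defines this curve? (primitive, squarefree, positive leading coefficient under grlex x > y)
3*x^3*y - x^2*y^2 + 2*x*y - 2*y - 2

First, the degree is 4 — the shape is more complex than any degree-3 curve.
Next, from the visible intercepts: one y-axis crossing is at y = -1; it misses every integer gridline on the x-axis.
Finally, together with the visible shape, these determine p as stated.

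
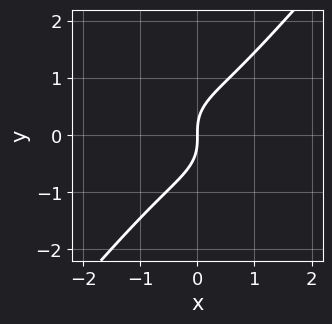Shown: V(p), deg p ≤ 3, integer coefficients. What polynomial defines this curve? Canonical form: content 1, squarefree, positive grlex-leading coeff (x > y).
2*x^3 + x*y^2 - 2*y^3 + 2*x

First, deg p = 3.
Next, from the visible intercepts: it meets the y-axis at y = 0 (among the integer gridlines); it crosses the x-axis at the gridline x = 0.
Finally, putting this together gives p.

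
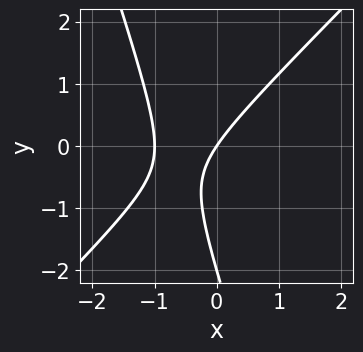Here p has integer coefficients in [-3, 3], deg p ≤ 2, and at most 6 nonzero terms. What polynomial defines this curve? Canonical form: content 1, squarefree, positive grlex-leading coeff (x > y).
3*x^2 - 2*x*y - y^2 + 3*x - 2*y

1. Degree: no degree-1 curve has this shape, so deg p = 2.
2. Checking where it meets the axes: among the integer gridlines, it crosses the y-axis at y ∈ {-2, 0}; among the integer gridlines, it crosses the x-axis at x ∈ {-1, 0}.
3. Matching integer coefficients to the picture gives p.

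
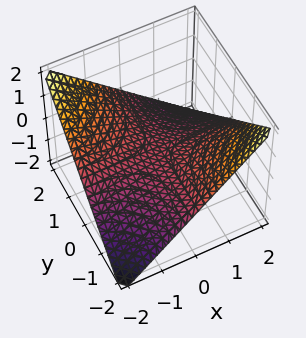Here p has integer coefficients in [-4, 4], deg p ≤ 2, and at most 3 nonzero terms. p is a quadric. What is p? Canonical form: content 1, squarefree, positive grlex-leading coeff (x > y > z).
x*y + 2*z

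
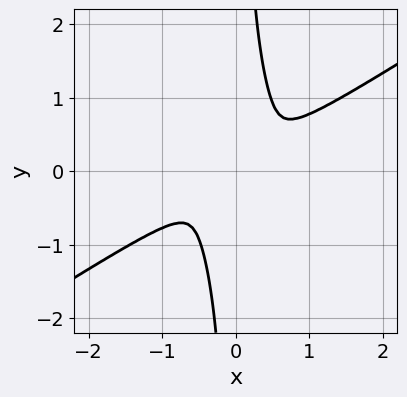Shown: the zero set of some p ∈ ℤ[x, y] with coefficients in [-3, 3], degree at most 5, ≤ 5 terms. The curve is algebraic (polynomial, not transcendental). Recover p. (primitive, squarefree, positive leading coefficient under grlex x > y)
2*x^4 - 3*x^2*y^2 - 3*x*y^3 + 2*y^2

deg p = 4. The shape is more complex than any degree-3 curve.
The integer polynomial consistent with all of this is the stated p.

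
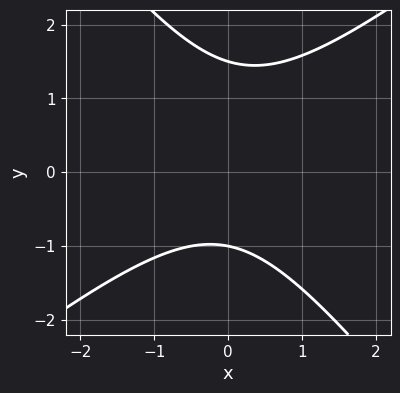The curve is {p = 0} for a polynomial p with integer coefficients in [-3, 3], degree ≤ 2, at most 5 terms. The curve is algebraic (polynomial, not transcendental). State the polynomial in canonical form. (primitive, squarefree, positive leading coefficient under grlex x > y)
1. The degree is 2 — the shape is more complex than any degree-1 curve.
2. Observable constraints: it misses every integer gridline on the x-axis; it meets the y-axis at y = -1 (among the integer gridlines).
3. Solving for integer coefficients yields p as stated.

2*x^2 - x*y - 2*y^2 + y + 3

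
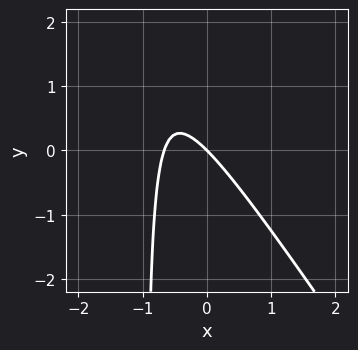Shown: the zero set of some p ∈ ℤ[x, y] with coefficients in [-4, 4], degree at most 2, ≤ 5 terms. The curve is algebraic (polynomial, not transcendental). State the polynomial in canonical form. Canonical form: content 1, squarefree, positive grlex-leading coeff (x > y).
3*x^2 + 2*x*y + 2*x + 2*y

Degree: a generic line meets the curve in up to 2 points, so deg p = 2.
Reading off the gridlines: one y-axis crossing is at y = 0; it meets the x-axis at x = 0 (among the integer gridlines).
Assembling these constraints gives the stated polynomial.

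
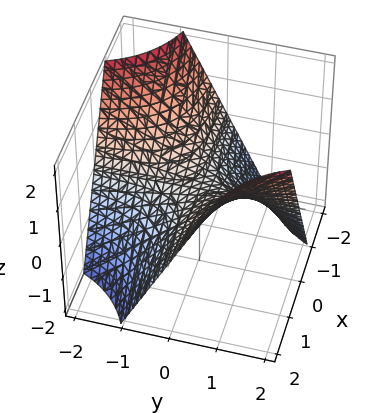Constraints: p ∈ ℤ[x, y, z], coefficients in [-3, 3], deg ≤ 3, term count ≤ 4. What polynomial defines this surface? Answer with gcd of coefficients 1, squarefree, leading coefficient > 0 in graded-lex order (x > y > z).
x*y - z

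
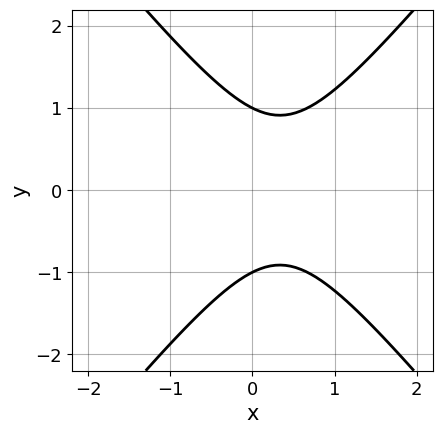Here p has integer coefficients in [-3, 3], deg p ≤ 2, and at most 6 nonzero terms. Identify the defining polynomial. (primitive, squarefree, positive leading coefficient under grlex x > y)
3*x^2 - 2*y^2 - 2*x + 2

First, degree: no degree-1 curve has this shape, so deg p = 2.
Then, symmetries: mirror symmetry y ↦ −y ⇒ only even powers of y.
Next, checking where it meets the axes: the y-axis gridline crossings are at y ∈ {-1, 1}; no x-intercept at any integer in the box.
Finally, these observations pin down the coefficients.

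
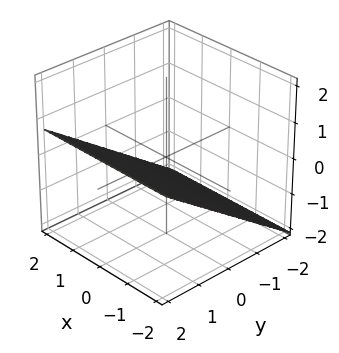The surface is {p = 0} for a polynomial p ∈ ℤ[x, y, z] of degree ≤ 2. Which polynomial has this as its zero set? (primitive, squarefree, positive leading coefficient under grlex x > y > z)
(a) The degree is 1 — every cross-section is a straight line — this is a plane.
(b) From the visible intercepts: it misses every integer gridline on the x-axis; it crosses the y-axis at the gridline y = 1.
(c) Solving for integer coefficients yields p as stated.

2*y - 3*z - 2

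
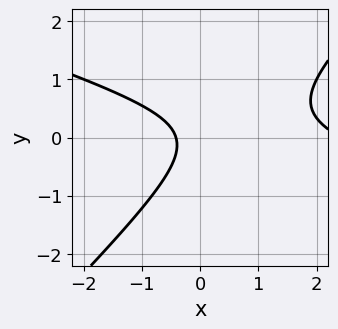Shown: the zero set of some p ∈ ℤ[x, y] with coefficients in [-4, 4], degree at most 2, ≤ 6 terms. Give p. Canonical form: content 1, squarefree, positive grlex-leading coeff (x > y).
(a) deg p = 2. The shape is more complex than any degree-1 curve.
(b) Against the integer gridlines: the curve avoids every integer y-axis point in the box.
(c) Together with the visible shape, these determine p as stated.

x^2 + 2*x*y - 3*y^2 - 2*x - 1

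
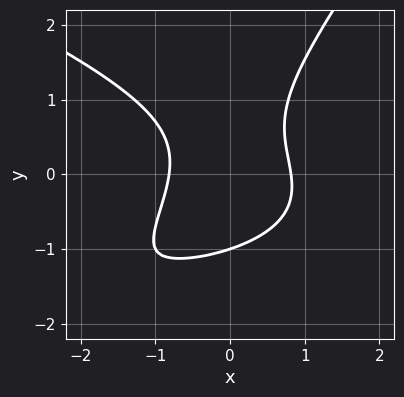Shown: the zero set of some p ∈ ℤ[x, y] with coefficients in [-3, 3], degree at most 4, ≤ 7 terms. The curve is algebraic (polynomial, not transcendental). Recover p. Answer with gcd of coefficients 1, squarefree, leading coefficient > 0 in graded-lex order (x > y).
x^2*y + 2*x*y^2 - 2*y^3 + 3*x^2 - 2

1. Degree: a generic line meets the curve in up to 3 points, so deg p = 3.
2. Observable constraints: it meets the y-axis at y = -1 (among the integer gridlines).
3. These observations pin down the coefficients.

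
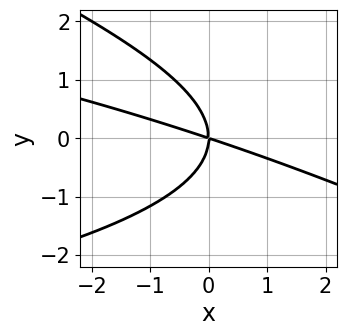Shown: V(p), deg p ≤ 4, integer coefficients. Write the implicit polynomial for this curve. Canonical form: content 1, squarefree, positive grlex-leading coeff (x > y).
(a) The degree is 3 — no degree-2 curve has this shape.
(b) Checking where it meets the axes: it crosses the y-axis at the gridline y = 0; it meets the x-axis at x = 0 (among the integer gridlines).
(c) These observations pin down the coefficients.

x*y^2 + 2*y^3 + x^2 + 3*x*y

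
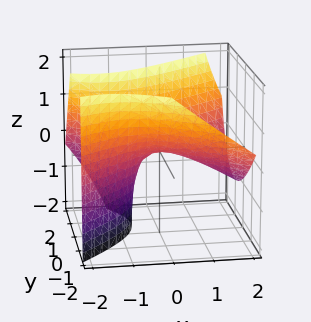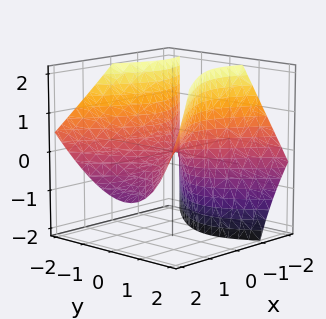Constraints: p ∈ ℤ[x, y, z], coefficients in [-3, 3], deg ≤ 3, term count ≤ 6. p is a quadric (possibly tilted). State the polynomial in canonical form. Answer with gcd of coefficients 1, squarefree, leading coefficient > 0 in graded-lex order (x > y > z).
2*x^2 + 3*x*z - 3*y^2 - 2*y*z + 3*z

deg p = 2. A generic line meets the surface in up to 2 points.
From the axis intercepts and sections: one z-axis crossing is at z = 0; it meets the y-axis at y = 0 (among the integer gridlines); it meets the x-axis at x = 0 (among the integer gridlines).
Solving for integer coefficients yields p as stated.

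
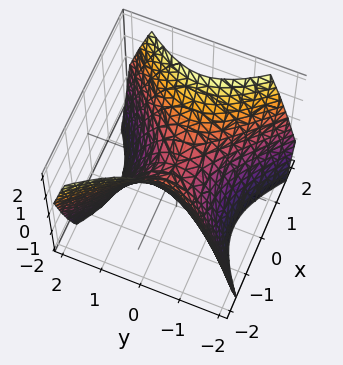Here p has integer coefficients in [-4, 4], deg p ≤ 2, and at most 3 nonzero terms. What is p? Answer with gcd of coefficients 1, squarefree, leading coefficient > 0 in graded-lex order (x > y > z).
x^2 - y^2 - z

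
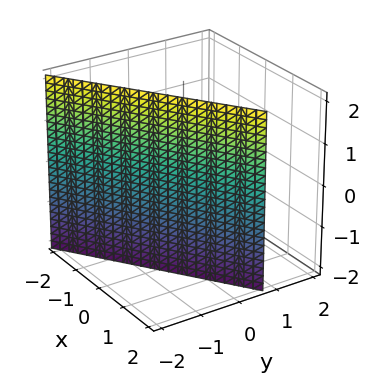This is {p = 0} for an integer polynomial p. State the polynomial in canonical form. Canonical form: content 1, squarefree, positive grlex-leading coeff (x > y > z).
2*x - 3*y - 2

Degree: every cross-section is a straight line — this is a plane, so deg p = 1.
Reading off the gridlines: the surface avoids every integer z-axis point in the box; one x-axis crossing is at x = 1.
These observations pin down the coefficients.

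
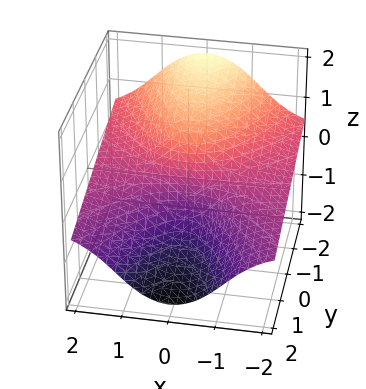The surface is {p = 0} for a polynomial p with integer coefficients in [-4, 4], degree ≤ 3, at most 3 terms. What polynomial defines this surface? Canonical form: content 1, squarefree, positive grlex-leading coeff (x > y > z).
1. deg p = 3. No degree-2 surface has this shape.
2. Observable constraints: it crosses the z-axis at the gridline z = 0; it crosses the y-axis at the gridline y = 0.
3. Assembling these constraints gives the stated polynomial. Check: (-1, 0, 0) on the x-axis lies on the surface, and p(-1, 0, 0) = 0. ✓

3*x^2*z + z^3 + 3*y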